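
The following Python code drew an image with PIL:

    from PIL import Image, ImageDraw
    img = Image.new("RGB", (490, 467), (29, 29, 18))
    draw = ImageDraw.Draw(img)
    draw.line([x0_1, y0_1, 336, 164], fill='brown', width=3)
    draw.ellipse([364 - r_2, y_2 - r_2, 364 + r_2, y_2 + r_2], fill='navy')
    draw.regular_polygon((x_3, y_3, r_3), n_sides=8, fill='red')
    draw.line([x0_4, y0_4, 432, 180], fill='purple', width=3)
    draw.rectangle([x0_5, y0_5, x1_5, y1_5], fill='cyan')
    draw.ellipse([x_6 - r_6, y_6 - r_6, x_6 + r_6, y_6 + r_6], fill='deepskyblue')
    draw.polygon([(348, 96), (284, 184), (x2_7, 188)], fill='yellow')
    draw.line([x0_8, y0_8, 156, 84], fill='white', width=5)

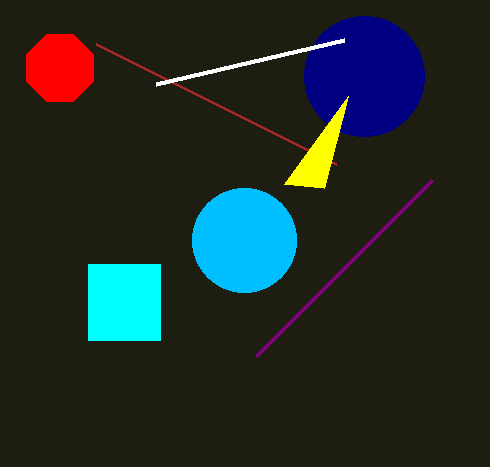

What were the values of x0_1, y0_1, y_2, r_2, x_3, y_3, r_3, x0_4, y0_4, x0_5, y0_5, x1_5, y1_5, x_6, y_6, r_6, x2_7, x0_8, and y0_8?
x0_1 = 96, y0_1 = 44, y_2 = 76, r_2 = 60, x_3 = 60, y_3 = 68, r_3 = 36, x0_4 = 256, y0_4 = 356, x0_5 = 88, y0_5 = 264, x1_5 = 160, y1_5 = 340, x_6 = 244, y_6 = 240, r_6 = 52, x2_7 = 324, x0_8 = 344, y0_8 = 40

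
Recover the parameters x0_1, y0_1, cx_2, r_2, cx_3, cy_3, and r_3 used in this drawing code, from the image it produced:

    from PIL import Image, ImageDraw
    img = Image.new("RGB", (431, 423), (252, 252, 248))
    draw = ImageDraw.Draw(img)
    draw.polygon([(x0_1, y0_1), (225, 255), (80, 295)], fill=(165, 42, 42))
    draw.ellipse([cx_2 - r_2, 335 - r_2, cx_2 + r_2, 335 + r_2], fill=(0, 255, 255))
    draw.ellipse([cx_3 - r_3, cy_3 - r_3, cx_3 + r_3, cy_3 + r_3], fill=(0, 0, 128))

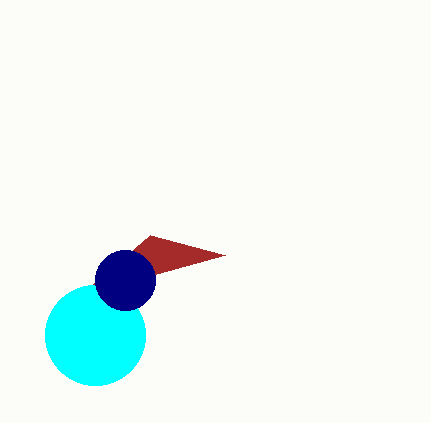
x0_1 = 150; y0_1 = 235; cx_2 = 95; r_2 = 50; cx_3 = 125; cy_3 = 280; r_3 = 30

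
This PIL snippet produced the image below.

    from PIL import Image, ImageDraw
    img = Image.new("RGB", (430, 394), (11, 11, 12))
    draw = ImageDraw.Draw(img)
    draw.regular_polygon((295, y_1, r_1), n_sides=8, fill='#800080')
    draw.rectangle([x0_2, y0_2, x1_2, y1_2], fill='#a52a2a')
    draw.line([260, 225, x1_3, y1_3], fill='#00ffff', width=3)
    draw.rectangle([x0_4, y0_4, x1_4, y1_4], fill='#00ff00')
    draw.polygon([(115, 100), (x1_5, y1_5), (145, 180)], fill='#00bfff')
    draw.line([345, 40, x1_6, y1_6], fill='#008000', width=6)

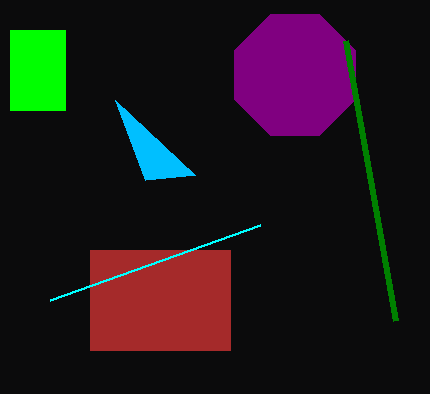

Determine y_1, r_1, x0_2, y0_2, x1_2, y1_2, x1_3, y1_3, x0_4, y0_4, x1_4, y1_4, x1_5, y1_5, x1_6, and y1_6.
y_1 = 75, r_1 = 65, x0_2 = 90, y0_2 = 250, x1_2 = 230, y1_2 = 350, x1_3 = 50, y1_3 = 300, x0_4 = 10, y0_4 = 30, x1_4 = 65, y1_4 = 110, x1_5 = 195, y1_5 = 175, x1_6 = 395, y1_6 = 320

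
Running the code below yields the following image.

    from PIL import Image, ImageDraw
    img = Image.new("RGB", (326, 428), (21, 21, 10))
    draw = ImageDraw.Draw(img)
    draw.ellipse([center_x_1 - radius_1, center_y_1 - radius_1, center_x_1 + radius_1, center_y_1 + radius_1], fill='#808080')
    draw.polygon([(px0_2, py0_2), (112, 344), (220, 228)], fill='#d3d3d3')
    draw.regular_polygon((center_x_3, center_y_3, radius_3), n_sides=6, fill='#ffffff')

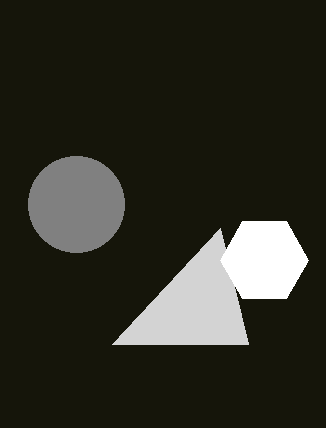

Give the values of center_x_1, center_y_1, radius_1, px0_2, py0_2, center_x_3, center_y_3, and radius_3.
center_x_1 = 76; center_y_1 = 204; radius_1 = 48; px0_2 = 248; py0_2 = 344; center_x_3 = 264; center_y_3 = 260; radius_3 = 44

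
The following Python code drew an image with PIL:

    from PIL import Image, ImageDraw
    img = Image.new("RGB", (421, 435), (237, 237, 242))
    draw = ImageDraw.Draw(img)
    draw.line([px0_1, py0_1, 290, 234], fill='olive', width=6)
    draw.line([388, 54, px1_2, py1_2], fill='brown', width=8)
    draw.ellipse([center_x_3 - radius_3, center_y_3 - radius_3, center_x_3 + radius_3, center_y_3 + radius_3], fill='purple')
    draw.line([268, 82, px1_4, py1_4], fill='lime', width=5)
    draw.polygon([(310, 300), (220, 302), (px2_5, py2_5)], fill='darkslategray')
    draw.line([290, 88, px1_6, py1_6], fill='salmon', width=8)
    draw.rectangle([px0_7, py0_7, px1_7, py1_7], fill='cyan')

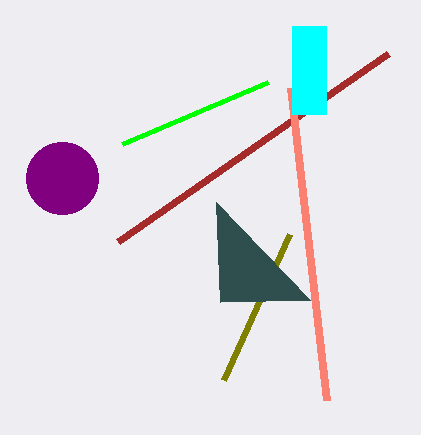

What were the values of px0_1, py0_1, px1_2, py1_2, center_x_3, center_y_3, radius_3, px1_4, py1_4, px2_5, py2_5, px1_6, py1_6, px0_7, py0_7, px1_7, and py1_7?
px0_1 = 224, py0_1 = 380, px1_2 = 118, py1_2 = 242, center_x_3 = 62, center_y_3 = 178, radius_3 = 36, px1_4 = 122, py1_4 = 144, px2_5 = 216, py2_5 = 202, px1_6 = 326, py1_6 = 400, px0_7 = 292, py0_7 = 26, px1_7 = 326, py1_7 = 114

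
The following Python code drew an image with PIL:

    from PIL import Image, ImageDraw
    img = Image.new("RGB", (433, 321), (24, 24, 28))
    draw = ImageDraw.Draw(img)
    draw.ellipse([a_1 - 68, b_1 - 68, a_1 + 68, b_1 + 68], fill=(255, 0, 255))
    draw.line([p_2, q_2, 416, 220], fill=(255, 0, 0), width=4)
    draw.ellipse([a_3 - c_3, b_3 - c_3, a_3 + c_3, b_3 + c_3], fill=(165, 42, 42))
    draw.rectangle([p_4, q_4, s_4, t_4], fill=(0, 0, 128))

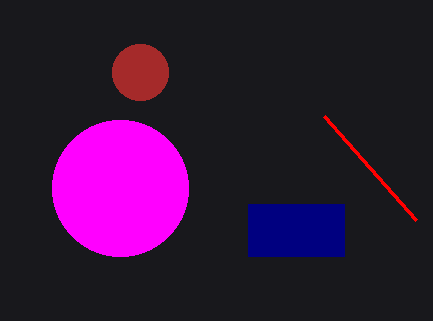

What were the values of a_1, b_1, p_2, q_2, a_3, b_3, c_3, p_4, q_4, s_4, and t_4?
a_1 = 120
b_1 = 188
p_2 = 324
q_2 = 116
a_3 = 140
b_3 = 72
c_3 = 28
p_4 = 248
q_4 = 204
s_4 = 344
t_4 = 256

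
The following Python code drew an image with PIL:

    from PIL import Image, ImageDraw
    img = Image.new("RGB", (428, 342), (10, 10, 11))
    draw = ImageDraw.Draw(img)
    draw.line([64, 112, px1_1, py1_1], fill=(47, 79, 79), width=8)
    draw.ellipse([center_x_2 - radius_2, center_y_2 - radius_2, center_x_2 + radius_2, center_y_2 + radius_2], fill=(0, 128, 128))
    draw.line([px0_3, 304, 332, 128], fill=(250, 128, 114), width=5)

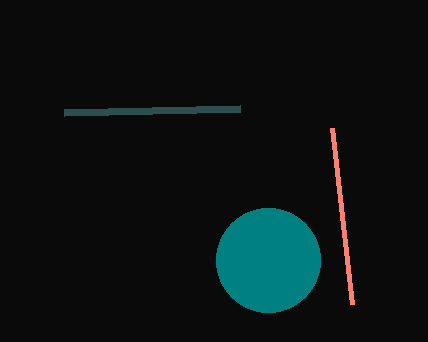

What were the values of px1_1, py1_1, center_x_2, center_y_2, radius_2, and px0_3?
px1_1 = 240, py1_1 = 108, center_x_2 = 268, center_y_2 = 260, radius_2 = 52, px0_3 = 352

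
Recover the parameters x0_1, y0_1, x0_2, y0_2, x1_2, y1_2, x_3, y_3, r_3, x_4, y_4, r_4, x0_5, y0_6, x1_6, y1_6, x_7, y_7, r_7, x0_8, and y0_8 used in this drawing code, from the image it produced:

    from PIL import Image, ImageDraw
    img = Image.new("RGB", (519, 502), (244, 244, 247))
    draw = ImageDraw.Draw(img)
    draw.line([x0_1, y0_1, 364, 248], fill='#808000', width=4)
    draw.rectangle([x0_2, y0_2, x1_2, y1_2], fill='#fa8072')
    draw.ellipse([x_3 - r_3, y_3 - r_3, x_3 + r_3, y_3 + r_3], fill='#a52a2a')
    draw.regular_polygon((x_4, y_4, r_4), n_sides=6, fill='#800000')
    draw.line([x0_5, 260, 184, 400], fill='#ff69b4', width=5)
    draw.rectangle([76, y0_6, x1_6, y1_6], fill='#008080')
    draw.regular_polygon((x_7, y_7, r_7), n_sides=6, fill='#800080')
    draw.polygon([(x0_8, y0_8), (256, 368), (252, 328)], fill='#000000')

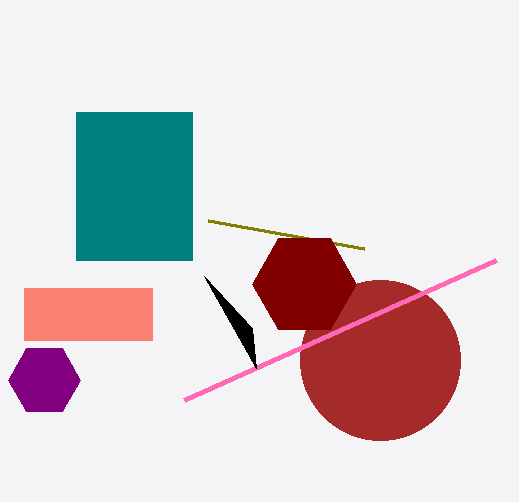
x0_1 = 208
y0_1 = 220
x0_2 = 24
y0_2 = 288
x1_2 = 152
y1_2 = 340
x_3 = 380
y_3 = 360
r_3 = 80
x_4 = 304
y_4 = 284
r_4 = 52
x0_5 = 496
y0_6 = 112
x1_6 = 192
y1_6 = 260
x_7 = 44
y_7 = 380
r_7 = 36
x0_8 = 204
y0_8 = 276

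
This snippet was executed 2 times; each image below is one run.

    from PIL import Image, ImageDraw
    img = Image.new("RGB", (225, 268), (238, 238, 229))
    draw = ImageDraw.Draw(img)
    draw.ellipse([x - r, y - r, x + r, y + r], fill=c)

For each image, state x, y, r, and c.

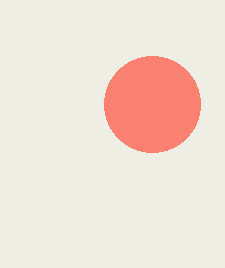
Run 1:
x = 152, y = 104, r = 48, c = 'salmon'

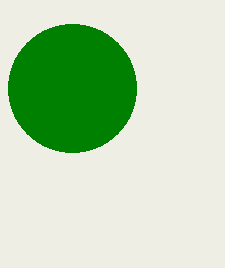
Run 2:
x = 72, y = 88, r = 64, c = 'green'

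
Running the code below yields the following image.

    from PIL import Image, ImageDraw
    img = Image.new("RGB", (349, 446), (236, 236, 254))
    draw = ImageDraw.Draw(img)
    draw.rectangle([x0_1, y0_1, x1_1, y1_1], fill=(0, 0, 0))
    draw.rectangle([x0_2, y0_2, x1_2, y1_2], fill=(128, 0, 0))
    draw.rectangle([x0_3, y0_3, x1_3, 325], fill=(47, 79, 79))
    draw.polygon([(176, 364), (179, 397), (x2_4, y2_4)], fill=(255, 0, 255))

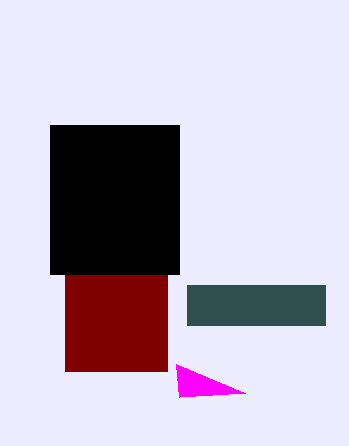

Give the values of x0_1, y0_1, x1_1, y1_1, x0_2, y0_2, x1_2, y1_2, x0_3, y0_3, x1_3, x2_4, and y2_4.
x0_1 = 50
y0_1 = 125
x1_1 = 179
y1_1 = 274
x0_2 = 65
y0_2 = 275
x1_2 = 167
y1_2 = 371
x0_3 = 187
y0_3 = 285
x1_3 = 325
x2_4 = 245
y2_4 = 393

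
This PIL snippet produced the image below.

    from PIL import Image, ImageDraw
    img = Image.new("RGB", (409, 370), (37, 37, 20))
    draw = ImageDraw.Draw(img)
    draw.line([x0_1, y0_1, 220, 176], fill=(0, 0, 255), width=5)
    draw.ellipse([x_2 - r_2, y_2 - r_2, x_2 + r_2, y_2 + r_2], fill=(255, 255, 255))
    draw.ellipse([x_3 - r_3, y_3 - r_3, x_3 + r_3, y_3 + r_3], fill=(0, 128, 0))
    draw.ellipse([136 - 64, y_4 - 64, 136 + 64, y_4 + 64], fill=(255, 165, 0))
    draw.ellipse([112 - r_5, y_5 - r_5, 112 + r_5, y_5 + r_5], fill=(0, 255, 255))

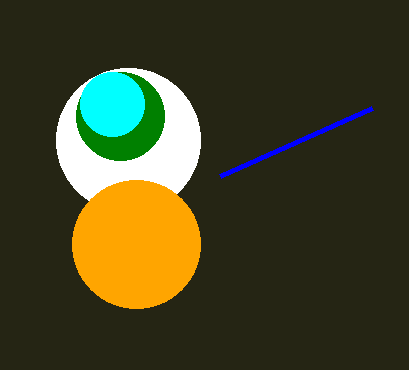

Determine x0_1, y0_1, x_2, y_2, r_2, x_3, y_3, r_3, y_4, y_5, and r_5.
x0_1 = 372, y0_1 = 108, x_2 = 128, y_2 = 140, r_2 = 72, x_3 = 120, y_3 = 116, r_3 = 44, y_4 = 244, y_5 = 104, r_5 = 32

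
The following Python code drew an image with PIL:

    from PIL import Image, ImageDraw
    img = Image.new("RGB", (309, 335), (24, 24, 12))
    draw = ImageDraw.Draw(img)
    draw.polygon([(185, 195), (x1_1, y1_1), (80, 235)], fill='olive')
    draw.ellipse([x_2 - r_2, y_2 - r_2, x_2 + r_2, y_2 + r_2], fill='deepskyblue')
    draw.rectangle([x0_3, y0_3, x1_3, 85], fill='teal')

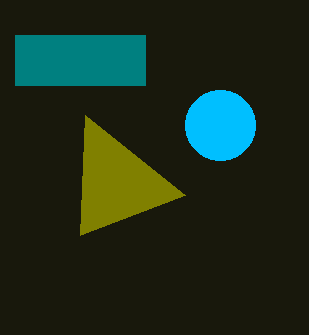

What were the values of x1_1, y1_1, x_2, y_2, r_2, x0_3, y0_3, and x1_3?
x1_1 = 85, y1_1 = 115, x_2 = 220, y_2 = 125, r_2 = 35, x0_3 = 15, y0_3 = 35, x1_3 = 145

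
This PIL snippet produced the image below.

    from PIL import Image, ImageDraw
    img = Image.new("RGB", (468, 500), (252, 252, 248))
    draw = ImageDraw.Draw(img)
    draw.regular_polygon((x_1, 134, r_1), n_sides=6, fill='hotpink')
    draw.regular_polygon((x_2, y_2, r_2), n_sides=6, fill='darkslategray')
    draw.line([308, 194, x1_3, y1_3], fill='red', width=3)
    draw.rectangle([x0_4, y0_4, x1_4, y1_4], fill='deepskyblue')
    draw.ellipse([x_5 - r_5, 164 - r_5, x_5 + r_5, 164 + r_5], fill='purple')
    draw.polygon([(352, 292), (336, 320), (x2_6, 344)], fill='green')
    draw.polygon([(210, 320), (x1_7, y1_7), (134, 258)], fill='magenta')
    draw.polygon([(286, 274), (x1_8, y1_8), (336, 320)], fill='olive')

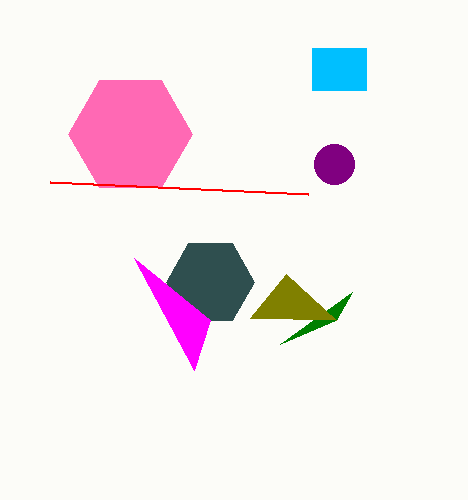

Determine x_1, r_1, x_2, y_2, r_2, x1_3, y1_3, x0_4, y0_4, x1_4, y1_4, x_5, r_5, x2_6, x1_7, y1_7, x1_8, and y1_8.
x_1 = 130, r_1 = 62, x_2 = 210, y_2 = 282, r_2 = 44, x1_3 = 50, y1_3 = 182, x0_4 = 312, y0_4 = 48, x1_4 = 366, y1_4 = 90, x_5 = 334, r_5 = 20, x2_6 = 280, x1_7 = 194, y1_7 = 370, x1_8 = 250, y1_8 = 318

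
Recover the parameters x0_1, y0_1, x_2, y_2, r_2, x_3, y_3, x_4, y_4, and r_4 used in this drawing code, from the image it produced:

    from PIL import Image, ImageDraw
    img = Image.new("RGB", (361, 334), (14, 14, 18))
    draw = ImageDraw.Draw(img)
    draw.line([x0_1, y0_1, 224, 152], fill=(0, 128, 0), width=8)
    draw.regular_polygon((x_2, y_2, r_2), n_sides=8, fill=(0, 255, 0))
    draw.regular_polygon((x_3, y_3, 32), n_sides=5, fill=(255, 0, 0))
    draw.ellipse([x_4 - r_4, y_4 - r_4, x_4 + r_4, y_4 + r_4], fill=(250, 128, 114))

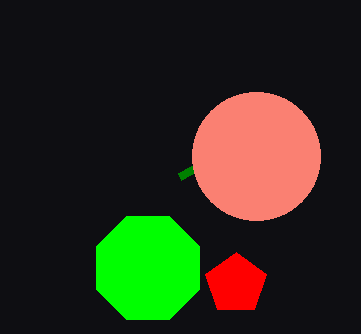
x0_1 = 180, y0_1 = 176, x_2 = 148, y_2 = 268, r_2 = 56, x_3 = 236, y_3 = 284, x_4 = 256, y_4 = 156, r_4 = 64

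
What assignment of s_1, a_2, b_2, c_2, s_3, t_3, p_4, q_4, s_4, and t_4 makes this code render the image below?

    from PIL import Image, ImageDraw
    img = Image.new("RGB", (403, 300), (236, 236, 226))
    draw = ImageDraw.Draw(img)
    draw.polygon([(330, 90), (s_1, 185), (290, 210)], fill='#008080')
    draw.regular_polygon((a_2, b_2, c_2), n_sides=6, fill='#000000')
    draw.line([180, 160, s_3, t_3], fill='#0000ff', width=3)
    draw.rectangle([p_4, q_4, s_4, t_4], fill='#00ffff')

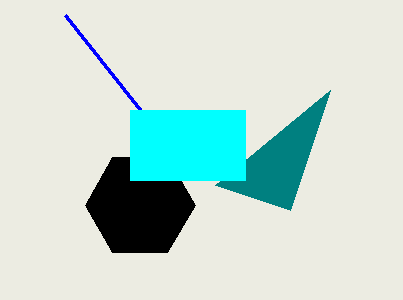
s_1 = 215, a_2 = 140, b_2 = 205, c_2 = 55, s_3 = 65, t_3 = 15, p_4 = 130, q_4 = 110, s_4 = 245, t_4 = 180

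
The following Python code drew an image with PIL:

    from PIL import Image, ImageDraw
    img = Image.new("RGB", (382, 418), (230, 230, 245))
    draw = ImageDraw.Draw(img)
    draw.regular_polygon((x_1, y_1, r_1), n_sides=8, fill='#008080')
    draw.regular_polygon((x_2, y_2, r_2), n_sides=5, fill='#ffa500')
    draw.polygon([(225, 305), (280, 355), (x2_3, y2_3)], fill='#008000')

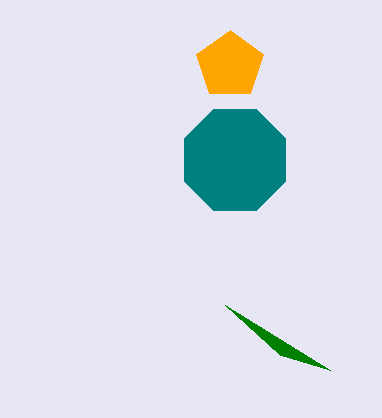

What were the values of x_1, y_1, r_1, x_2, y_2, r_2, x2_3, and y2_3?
x_1 = 235; y_1 = 160; r_1 = 55; x_2 = 230; y_2 = 65; r_2 = 35; x2_3 = 330; y2_3 = 370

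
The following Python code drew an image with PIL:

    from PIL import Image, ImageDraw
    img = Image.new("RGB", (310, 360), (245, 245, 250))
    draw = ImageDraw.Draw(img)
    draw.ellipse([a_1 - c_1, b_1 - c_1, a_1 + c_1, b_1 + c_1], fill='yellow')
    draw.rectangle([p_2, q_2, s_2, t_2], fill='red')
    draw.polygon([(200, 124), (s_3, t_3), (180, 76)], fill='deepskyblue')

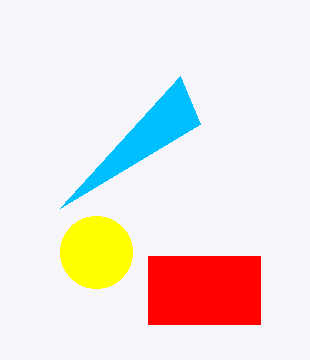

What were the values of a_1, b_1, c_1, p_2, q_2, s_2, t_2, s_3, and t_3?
a_1 = 96
b_1 = 252
c_1 = 36
p_2 = 148
q_2 = 256
s_2 = 260
t_2 = 324
s_3 = 60
t_3 = 208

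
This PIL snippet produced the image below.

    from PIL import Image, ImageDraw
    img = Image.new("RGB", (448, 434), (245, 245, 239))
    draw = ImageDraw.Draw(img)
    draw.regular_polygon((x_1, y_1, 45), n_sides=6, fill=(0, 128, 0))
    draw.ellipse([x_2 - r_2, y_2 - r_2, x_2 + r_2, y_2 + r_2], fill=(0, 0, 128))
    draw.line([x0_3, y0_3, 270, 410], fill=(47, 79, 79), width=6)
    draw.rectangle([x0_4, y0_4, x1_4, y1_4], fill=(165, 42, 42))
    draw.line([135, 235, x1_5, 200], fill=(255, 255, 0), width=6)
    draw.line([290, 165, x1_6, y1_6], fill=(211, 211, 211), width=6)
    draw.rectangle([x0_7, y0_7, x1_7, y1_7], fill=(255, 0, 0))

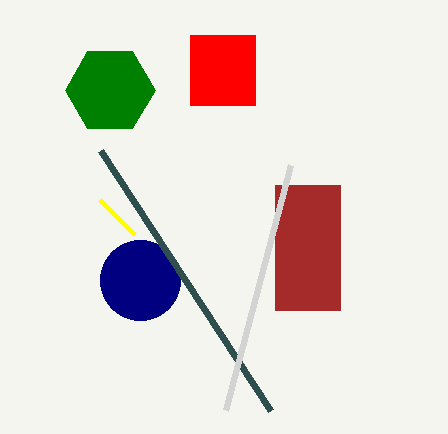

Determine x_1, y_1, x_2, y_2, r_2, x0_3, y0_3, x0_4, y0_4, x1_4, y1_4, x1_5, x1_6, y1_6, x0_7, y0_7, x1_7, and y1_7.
x_1 = 110; y_1 = 90; x_2 = 140; y_2 = 280; r_2 = 40; x0_3 = 100; y0_3 = 150; x0_4 = 275; y0_4 = 185; x1_4 = 340; y1_4 = 310; x1_5 = 100; x1_6 = 225; y1_6 = 410; x0_7 = 190; y0_7 = 35; x1_7 = 255; y1_7 = 105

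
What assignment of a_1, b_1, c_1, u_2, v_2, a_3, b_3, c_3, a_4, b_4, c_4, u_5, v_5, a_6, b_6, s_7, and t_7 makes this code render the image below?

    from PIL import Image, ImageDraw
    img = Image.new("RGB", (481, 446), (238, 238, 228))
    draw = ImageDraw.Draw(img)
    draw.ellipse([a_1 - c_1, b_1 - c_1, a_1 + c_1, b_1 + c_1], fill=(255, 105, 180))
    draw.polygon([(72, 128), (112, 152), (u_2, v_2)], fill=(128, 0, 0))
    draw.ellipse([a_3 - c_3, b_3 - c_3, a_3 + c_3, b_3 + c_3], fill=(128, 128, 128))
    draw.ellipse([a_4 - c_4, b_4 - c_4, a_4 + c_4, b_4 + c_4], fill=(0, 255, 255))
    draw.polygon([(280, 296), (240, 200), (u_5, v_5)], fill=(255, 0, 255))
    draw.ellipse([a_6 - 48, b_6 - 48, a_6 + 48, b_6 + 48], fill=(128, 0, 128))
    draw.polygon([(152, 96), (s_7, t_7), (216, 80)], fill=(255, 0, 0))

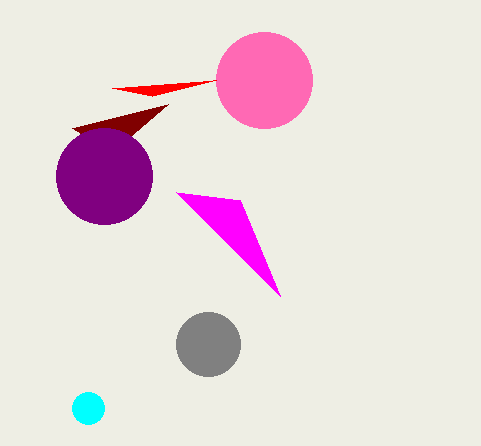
a_1 = 264; b_1 = 80; c_1 = 48; u_2 = 168; v_2 = 104; a_3 = 208; b_3 = 344; c_3 = 32; a_4 = 88; b_4 = 408; c_4 = 16; u_5 = 176; v_5 = 192; a_6 = 104; b_6 = 176; s_7 = 112; t_7 = 88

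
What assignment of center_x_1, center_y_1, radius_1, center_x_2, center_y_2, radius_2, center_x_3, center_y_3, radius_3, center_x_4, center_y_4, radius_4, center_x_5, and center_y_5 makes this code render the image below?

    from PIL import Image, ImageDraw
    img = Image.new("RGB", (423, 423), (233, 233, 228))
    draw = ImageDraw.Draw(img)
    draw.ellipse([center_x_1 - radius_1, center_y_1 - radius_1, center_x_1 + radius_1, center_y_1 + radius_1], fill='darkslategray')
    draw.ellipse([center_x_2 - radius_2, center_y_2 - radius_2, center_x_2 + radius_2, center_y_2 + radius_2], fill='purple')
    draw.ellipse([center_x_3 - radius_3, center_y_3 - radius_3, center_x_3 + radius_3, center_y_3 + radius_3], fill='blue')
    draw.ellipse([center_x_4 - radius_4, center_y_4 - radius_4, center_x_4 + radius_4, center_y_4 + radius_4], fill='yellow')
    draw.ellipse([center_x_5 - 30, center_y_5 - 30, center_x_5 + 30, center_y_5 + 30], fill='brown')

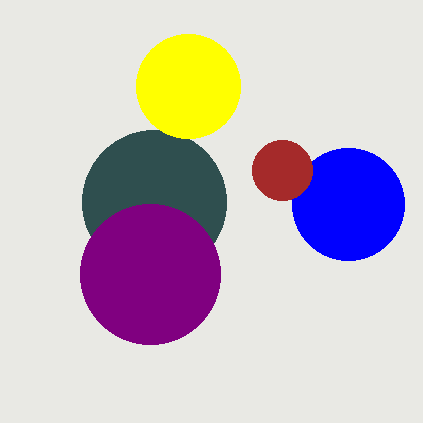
center_x_1 = 154
center_y_1 = 202
radius_1 = 72
center_x_2 = 150
center_y_2 = 274
radius_2 = 70
center_x_3 = 348
center_y_3 = 204
radius_3 = 56
center_x_4 = 188
center_y_4 = 86
radius_4 = 52
center_x_5 = 282
center_y_5 = 170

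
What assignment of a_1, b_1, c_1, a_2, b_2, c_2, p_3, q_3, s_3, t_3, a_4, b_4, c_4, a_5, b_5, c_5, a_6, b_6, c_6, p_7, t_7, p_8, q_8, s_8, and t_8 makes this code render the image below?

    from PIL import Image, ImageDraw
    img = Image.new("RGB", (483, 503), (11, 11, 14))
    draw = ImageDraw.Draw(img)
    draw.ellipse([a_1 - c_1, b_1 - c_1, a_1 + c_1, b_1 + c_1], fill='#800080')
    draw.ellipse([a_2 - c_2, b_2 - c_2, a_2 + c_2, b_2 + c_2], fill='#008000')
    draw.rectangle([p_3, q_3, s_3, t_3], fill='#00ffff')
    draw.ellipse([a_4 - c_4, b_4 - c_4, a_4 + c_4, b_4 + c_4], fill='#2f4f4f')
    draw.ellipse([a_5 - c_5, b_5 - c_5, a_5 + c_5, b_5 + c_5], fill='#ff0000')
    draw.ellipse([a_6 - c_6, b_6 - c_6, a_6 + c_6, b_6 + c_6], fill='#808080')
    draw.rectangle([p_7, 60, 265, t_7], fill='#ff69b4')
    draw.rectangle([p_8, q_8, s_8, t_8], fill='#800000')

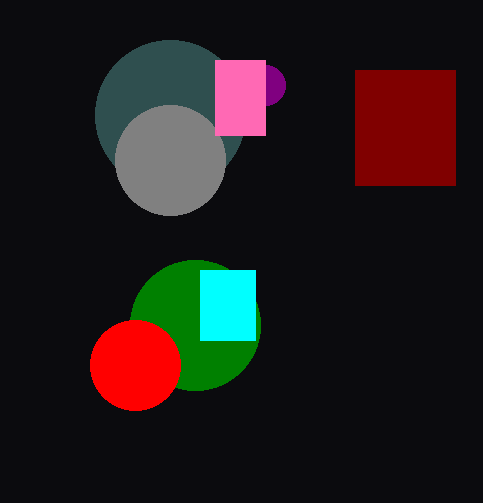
a_1 = 265, b_1 = 85, c_1 = 20, a_2 = 195, b_2 = 325, c_2 = 65, p_3 = 200, q_3 = 270, s_3 = 255, t_3 = 340, a_4 = 170, b_4 = 115, c_4 = 75, a_5 = 135, b_5 = 365, c_5 = 45, a_6 = 170, b_6 = 160, c_6 = 55, p_7 = 215, t_7 = 135, p_8 = 355, q_8 = 70, s_8 = 455, t_8 = 185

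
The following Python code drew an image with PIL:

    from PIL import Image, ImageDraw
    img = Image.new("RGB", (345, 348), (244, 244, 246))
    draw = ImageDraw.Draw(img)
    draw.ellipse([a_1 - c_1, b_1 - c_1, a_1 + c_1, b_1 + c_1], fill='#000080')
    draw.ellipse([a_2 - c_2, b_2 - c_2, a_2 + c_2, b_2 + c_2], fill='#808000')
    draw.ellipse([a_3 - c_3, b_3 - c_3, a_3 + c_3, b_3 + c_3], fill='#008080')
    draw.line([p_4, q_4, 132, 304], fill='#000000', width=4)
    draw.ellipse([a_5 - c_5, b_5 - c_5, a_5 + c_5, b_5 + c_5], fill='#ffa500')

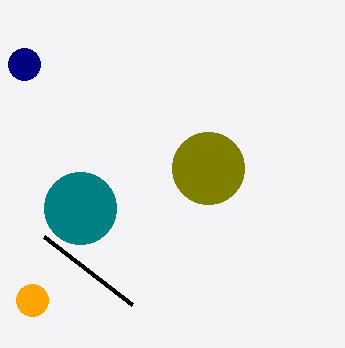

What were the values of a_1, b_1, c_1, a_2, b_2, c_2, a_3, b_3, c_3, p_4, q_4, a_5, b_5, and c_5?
a_1 = 24, b_1 = 64, c_1 = 16, a_2 = 208, b_2 = 168, c_2 = 36, a_3 = 80, b_3 = 208, c_3 = 36, p_4 = 44, q_4 = 236, a_5 = 32, b_5 = 300, c_5 = 16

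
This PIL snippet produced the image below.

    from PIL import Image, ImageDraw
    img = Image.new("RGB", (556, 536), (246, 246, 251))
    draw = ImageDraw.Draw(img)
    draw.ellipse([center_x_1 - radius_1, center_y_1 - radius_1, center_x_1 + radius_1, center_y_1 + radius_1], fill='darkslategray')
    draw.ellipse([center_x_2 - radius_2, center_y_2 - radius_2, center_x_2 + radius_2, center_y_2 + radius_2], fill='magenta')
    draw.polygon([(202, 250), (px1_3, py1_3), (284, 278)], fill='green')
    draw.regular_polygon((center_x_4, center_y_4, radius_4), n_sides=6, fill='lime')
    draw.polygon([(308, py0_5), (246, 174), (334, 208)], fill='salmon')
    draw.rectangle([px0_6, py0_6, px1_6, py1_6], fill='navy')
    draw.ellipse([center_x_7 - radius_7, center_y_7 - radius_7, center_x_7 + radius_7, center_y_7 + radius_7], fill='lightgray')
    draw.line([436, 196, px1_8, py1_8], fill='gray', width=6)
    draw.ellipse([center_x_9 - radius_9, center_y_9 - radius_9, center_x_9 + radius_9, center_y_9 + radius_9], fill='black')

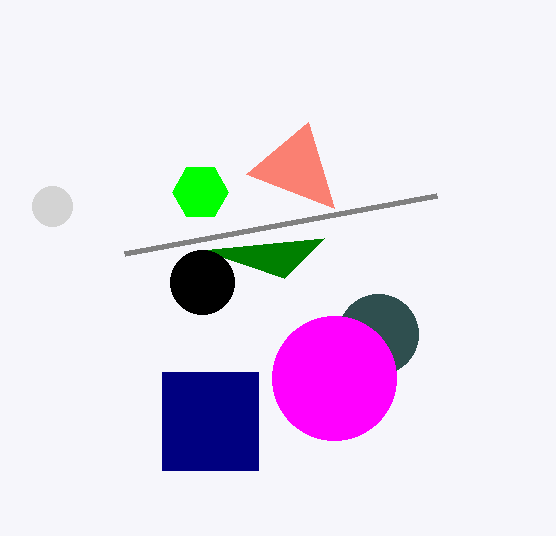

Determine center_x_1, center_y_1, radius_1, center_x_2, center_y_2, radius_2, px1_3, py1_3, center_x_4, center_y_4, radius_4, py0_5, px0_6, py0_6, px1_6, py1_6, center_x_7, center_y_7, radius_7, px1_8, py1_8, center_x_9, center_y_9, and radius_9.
center_x_1 = 378; center_y_1 = 334; radius_1 = 40; center_x_2 = 334; center_y_2 = 378; radius_2 = 62; px1_3 = 324; py1_3 = 238; center_x_4 = 200; center_y_4 = 192; radius_4 = 28; py0_5 = 122; px0_6 = 162; py0_6 = 372; px1_6 = 258; py1_6 = 470; center_x_7 = 52; center_y_7 = 206; radius_7 = 20; px1_8 = 124; py1_8 = 254; center_x_9 = 202; center_y_9 = 282; radius_9 = 32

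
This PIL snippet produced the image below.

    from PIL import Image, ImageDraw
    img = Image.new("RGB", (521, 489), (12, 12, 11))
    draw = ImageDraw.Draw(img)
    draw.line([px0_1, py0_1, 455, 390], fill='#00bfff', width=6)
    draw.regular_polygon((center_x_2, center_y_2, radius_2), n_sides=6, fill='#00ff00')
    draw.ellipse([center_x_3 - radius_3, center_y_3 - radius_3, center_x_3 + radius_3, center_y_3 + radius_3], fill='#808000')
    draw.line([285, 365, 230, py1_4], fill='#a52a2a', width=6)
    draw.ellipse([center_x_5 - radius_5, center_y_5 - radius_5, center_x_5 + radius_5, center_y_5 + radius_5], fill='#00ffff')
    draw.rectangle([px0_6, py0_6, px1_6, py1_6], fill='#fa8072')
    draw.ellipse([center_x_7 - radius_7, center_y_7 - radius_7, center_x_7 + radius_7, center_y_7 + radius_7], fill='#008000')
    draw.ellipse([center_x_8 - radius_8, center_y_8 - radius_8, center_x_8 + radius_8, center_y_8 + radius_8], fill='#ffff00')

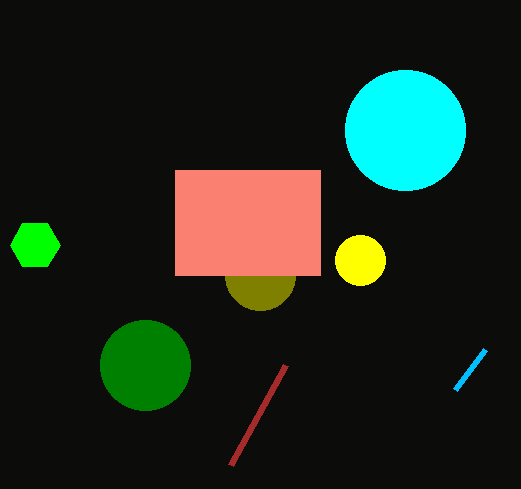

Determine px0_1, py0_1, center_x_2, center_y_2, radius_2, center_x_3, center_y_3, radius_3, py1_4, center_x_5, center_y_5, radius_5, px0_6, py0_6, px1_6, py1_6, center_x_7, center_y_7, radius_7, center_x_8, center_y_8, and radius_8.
px0_1 = 485
py0_1 = 350
center_x_2 = 35
center_y_2 = 245
radius_2 = 25
center_x_3 = 260
center_y_3 = 275
radius_3 = 35
py1_4 = 465
center_x_5 = 405
center_y_5 = 130
radius_5 = 60
px0_6 = 175
py0_6 = 170
px1_6 = 320
py1_6 = 275
center_x_7 = 145
center_y_7 = 365
radius_7 = 45
center_x_8 = 360
center_y_8 = 260
radius_8 = 25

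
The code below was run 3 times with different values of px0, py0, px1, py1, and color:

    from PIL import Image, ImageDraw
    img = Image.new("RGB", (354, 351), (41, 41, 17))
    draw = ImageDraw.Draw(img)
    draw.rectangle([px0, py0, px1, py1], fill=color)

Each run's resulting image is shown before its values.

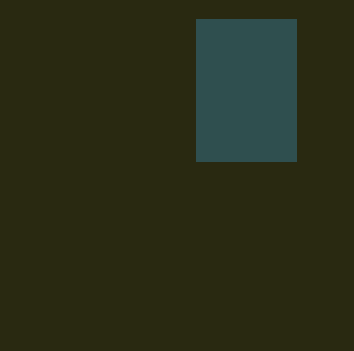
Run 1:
px0 = 196
py0 = 19
px1 = 296
py1 = 161
color = 'darkslategray'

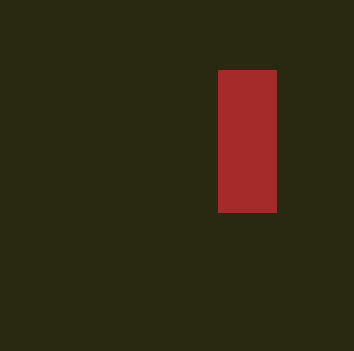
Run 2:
px0 = 218; py0 = 70; px1 = 276; py1 = 212; color = 'brown'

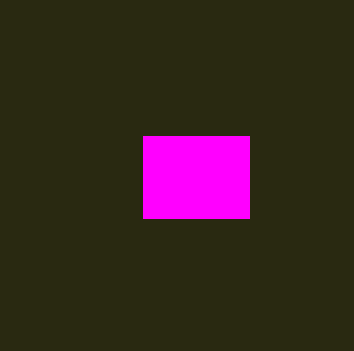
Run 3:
px0 = 143
py0 = 136
px1 = 249
py1 = 218
color = 'magenta'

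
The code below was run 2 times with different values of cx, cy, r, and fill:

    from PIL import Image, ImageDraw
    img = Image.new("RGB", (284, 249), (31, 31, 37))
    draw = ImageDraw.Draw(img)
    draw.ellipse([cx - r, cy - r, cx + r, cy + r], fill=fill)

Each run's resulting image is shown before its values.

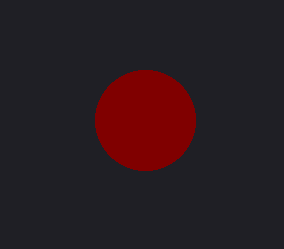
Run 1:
cx = 145, cy = 120, r = 50, fill = 'maroon'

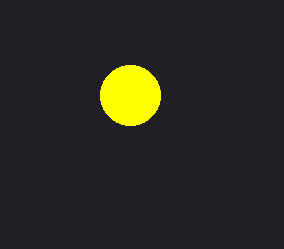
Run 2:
cx = 130
cy = 95
r = 30
fill = 'yellow'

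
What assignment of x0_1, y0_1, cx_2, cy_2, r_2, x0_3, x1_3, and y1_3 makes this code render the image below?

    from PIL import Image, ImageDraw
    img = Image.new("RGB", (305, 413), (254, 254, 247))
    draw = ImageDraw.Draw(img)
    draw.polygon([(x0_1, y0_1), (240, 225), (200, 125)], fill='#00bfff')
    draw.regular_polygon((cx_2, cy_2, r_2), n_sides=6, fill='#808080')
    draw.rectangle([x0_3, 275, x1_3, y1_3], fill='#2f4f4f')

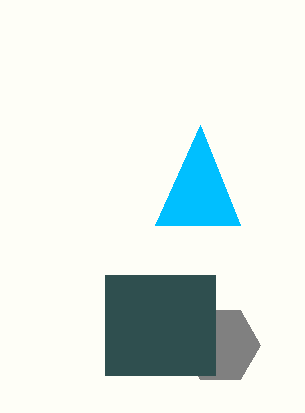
x0_1 = 155; y0_1 = 225; cx_2 = 220; cy_2 = 345; r_2 = 40; x0_3 = 105; x1_3 = 215; y1_3 = 375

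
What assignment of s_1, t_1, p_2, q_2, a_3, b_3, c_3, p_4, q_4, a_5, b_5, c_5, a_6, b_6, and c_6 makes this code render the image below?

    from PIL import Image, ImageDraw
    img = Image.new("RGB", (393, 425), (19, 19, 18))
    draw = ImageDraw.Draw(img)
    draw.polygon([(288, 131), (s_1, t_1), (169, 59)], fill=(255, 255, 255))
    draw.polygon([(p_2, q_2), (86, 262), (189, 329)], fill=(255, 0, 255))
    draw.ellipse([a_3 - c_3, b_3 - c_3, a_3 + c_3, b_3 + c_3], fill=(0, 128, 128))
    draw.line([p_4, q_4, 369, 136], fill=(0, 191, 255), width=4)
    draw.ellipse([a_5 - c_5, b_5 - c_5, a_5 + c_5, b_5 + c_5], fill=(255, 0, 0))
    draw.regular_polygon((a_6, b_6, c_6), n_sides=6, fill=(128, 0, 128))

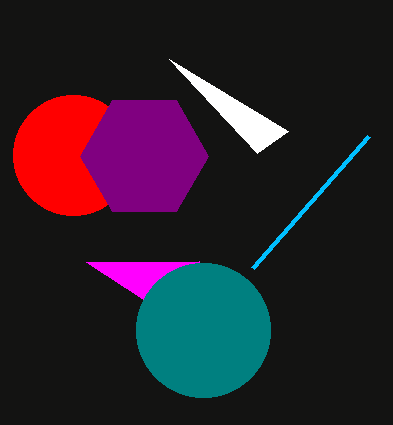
s_1 = 257; t_1 = 153; p_2 = 199; q_2 = 261; a_3 = 203; b_3 = 330; c_3 = 67; p_4 = 253; q_4 = 268; a_5 = 73; b_5 = 155; c_5 = 60; a_6 = 144; b_6 = 156; c_6 = 64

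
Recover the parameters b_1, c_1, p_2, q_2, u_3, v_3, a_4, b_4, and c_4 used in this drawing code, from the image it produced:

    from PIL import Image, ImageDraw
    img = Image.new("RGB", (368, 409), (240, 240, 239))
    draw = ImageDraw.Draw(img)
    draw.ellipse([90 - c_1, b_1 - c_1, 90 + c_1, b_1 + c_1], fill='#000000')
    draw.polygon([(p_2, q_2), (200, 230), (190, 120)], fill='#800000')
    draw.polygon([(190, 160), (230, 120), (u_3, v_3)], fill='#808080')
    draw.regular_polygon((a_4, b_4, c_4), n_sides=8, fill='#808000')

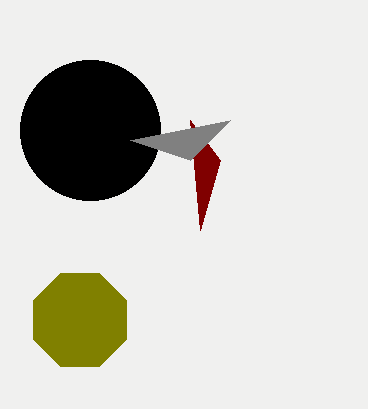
b_1 = 130; c_1 = 70; p_2 = 220; q_2 = 160; u_3 = 130; v_3 = 140; a_4 = 80; b_4 = 320; c_4 = 50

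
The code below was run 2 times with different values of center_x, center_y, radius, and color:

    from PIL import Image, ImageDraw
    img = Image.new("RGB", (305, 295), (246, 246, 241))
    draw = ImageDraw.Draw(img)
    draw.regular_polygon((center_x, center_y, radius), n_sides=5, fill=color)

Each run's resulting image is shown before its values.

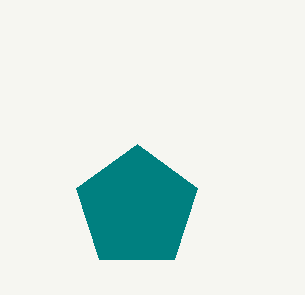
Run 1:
center_x = 137
center_y = 208
radius = 64
color = 'teal'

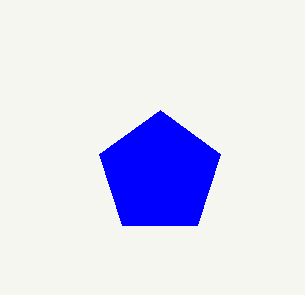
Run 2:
center_x = 160; center_y = 174; radius = 64; color = 'blue'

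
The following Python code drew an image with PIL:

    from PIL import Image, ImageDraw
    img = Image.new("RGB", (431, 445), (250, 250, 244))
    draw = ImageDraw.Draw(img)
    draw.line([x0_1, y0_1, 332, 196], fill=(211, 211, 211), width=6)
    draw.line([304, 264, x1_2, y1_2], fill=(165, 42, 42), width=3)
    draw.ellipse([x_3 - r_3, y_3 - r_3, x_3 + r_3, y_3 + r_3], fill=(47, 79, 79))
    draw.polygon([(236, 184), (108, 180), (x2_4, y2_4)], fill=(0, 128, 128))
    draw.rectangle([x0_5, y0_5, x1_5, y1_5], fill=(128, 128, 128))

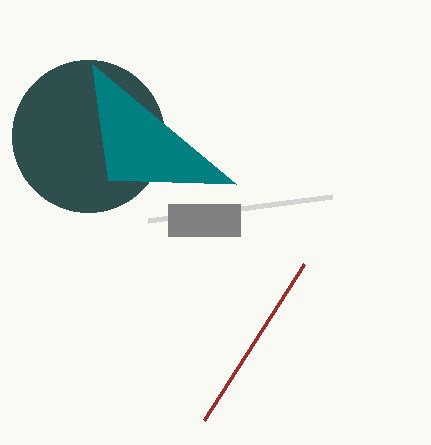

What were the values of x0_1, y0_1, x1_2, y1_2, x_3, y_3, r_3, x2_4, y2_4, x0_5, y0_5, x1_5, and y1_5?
x0_1 = 148; y0_1 = 220; x1_2 = 204; y1_2 = 420; x_3 = 88; y_3 = 136; r_3 = 76; x2_4 = 92; y2_4 = 64; x0_5 = 168; y0_5 = 204; x1_5 = 240; y1_5 = 236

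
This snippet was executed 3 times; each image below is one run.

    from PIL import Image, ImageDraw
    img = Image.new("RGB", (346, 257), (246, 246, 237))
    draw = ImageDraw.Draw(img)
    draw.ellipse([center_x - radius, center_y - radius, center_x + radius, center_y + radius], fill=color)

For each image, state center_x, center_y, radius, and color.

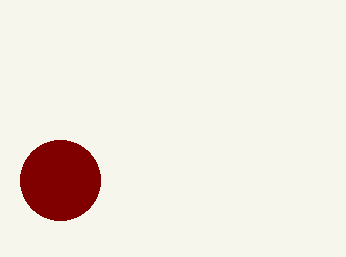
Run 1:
center_x = 60; center_y = 180; radius = 40; color = 'maroon'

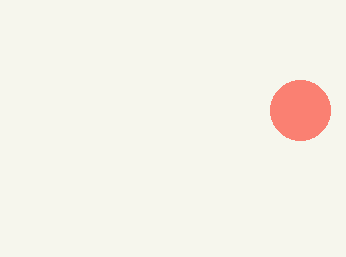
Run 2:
center_x = 300, center_y = 110, radius = 30, color = 'salmon'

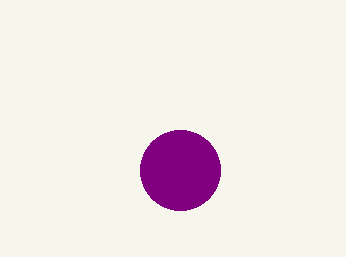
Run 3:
center_x = 180; center_y = 170; radius = 40; color = 'purple'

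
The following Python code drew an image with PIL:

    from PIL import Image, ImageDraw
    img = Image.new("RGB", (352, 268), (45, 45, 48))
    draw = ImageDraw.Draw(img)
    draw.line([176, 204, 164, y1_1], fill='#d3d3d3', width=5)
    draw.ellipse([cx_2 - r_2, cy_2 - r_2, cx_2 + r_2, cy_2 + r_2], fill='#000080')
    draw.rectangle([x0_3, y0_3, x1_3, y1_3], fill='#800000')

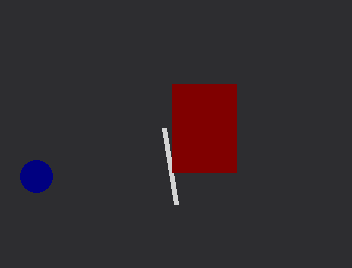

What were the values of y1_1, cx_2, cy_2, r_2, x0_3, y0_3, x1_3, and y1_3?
y1_1 = 128
cx_2 = 36
cy_2 = 176
r_2 = 16
x0_3 = 172
y0_3 = 84
x1_3 = 236
y1_3 = 172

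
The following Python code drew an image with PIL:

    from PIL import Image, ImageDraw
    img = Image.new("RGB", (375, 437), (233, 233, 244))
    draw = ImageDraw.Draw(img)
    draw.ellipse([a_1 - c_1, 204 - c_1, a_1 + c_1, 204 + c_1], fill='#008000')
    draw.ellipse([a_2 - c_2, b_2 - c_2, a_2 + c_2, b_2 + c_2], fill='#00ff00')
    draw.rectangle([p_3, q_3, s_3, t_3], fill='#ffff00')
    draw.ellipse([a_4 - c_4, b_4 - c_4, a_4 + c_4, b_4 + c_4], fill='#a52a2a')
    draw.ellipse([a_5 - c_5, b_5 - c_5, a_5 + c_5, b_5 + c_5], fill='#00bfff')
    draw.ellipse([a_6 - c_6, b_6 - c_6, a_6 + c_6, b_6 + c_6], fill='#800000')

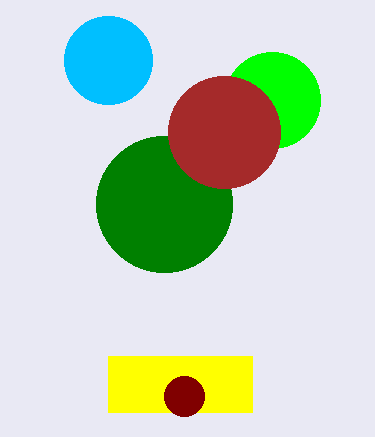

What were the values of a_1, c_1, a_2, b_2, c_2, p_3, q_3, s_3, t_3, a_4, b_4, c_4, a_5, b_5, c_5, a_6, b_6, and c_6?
a_1 = 164, c_1 = 68, a_2 = 272, b_2 = 100, c_2 = 48, p_3 = 108, q_3 = 356, s_3 = 252, t_3 = 412, a_4 = 224, b_4 = 132, c_4 = 56, a_5 = 108, b_5 = 60, c_5 = 44, a_6 = 184, b_6 = 396, c_6 = 20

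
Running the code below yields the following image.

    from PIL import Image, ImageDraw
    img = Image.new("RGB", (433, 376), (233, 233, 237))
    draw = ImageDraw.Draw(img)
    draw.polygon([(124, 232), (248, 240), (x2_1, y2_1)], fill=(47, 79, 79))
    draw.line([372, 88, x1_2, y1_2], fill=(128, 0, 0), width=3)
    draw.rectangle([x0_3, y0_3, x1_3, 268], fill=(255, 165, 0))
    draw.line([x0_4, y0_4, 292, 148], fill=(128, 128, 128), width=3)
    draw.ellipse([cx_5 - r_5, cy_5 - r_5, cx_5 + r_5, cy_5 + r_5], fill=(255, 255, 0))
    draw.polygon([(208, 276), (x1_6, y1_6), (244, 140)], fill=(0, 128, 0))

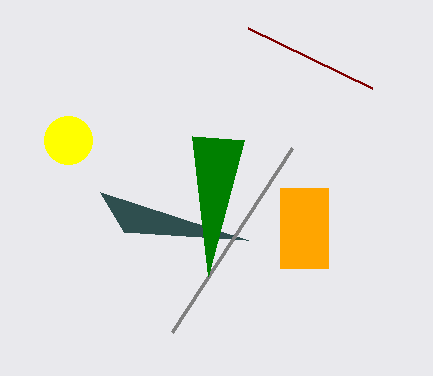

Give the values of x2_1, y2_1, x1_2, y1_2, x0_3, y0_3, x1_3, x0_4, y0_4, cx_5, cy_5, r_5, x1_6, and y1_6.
x2_1 = 100
y2_1 = 192
x1_2 = 248
y1_2 = 28
x0_3 = 280
y0_3 = 188
x1_3 = 328
x0_4 = 172
y0_4 = 332
cx_5 = 68
cy_5 = 140
r_5 = 24
x1_6 = 192
y1_6 = 136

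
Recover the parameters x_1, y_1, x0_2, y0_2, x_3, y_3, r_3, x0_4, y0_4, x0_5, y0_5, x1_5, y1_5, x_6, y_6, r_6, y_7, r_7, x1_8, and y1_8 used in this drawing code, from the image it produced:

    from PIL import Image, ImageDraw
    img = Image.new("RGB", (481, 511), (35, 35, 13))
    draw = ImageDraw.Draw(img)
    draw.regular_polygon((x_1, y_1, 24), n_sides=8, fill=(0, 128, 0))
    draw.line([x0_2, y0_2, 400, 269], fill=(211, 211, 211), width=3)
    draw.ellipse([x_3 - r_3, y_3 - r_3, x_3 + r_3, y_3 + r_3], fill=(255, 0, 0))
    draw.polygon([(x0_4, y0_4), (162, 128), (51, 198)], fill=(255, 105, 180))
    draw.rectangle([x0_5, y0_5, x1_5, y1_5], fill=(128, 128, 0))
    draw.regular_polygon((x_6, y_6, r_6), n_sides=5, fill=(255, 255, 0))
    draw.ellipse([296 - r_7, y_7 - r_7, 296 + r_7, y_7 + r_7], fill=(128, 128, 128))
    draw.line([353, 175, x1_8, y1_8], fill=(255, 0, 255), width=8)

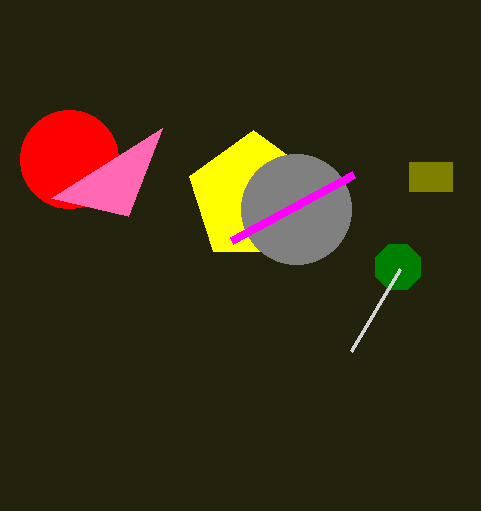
x_1 = 398
y_1 = 267
x0_2 = 351
y0_2 = 351
x_3 = 69
y_3 = 159
r_3 = 49
x0_4 = 128
y0_4 = 216
x0_5 = 409
y0_5 = 162
x1_5 = 452
y1_5 = 191
x_6 = 253
y_6 = 197
r_6 = 67
y_7 = 209
r_7 = 55
x1_8 = 231
y1_8 = 241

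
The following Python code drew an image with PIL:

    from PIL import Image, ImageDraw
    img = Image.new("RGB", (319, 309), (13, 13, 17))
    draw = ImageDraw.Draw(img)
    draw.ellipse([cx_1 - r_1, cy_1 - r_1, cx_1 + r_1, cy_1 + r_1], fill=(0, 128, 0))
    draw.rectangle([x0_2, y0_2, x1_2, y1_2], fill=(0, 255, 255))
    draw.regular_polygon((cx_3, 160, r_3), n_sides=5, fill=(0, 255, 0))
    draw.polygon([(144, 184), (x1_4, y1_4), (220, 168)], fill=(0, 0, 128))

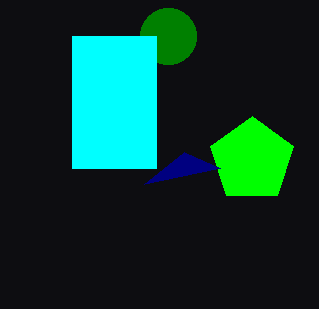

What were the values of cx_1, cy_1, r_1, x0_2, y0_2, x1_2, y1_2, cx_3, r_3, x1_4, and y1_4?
cx_1 = 168; cy_1 = 36; r_1 = 28; x0_2 = 72; y0_2 = 36; x1_2 = 156; y1_2 = 168; cx_3 = 252; r_3 = 44; x1_4 = 184; y1_4 = 152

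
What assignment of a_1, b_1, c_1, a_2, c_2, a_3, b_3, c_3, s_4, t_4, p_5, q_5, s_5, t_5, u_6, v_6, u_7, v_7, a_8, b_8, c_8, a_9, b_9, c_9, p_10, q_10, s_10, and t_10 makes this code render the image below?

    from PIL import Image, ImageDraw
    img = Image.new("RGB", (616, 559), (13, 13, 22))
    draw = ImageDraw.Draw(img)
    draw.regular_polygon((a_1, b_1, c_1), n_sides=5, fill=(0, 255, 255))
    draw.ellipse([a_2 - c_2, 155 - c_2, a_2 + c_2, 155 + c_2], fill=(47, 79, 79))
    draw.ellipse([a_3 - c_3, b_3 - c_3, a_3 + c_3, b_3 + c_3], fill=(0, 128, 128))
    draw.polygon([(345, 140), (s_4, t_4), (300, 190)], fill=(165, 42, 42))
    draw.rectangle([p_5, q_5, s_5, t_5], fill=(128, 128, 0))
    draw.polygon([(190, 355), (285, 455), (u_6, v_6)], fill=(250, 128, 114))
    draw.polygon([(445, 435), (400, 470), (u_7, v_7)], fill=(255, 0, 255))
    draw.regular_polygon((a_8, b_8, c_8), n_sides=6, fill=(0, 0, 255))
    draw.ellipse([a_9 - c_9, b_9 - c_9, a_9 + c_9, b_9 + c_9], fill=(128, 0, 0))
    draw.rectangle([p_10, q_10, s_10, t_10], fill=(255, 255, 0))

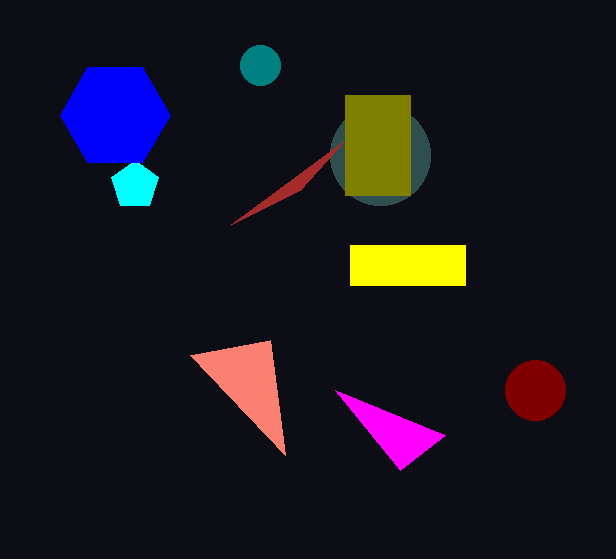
a_1 = 135; b_1 = 185; c_1 = 25; a_2 = 380; c_2 = 50; a_3 = 260; b_3 = 65; c_3 = 20; s_4 = 230; t_4 = 225; p_5 = 345; q_5 = 95; s_5 = 410; t_5 = 195; u_6 = 270; v_6 = 340; u_7 = 335; v_7 = 390; a_8 = 115; b_8 = 115; c_8 = 55; a_9 = 535; b_9 = 390; c_9 = 30; p_10 = 350; q_10 = 245; s_10 = 465; t_10 = 285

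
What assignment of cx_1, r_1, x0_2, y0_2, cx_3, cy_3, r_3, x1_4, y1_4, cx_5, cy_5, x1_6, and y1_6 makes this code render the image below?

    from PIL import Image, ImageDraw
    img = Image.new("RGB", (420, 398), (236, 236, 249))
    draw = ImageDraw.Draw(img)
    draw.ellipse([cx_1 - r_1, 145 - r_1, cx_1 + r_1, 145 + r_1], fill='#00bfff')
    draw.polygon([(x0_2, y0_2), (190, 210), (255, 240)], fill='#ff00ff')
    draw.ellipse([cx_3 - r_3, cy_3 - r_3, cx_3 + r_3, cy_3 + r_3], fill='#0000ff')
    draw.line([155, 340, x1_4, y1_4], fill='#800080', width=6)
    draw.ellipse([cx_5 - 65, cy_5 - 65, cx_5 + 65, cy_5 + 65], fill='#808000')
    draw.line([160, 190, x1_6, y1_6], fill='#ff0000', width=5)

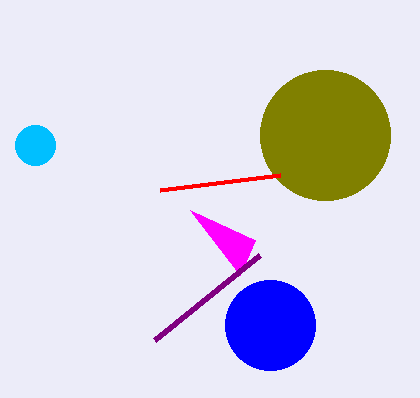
cx_1 = 35; r_1 = 20; x0_2 = 240; y0_2 = 275; cx_3 = 270; cy_3 = 325; r_3 = 45; x1_4 = 260; y1_4 = 255; cx_5 = 325; cy_5 = 135; x1_6 = 280; y1_6 = 175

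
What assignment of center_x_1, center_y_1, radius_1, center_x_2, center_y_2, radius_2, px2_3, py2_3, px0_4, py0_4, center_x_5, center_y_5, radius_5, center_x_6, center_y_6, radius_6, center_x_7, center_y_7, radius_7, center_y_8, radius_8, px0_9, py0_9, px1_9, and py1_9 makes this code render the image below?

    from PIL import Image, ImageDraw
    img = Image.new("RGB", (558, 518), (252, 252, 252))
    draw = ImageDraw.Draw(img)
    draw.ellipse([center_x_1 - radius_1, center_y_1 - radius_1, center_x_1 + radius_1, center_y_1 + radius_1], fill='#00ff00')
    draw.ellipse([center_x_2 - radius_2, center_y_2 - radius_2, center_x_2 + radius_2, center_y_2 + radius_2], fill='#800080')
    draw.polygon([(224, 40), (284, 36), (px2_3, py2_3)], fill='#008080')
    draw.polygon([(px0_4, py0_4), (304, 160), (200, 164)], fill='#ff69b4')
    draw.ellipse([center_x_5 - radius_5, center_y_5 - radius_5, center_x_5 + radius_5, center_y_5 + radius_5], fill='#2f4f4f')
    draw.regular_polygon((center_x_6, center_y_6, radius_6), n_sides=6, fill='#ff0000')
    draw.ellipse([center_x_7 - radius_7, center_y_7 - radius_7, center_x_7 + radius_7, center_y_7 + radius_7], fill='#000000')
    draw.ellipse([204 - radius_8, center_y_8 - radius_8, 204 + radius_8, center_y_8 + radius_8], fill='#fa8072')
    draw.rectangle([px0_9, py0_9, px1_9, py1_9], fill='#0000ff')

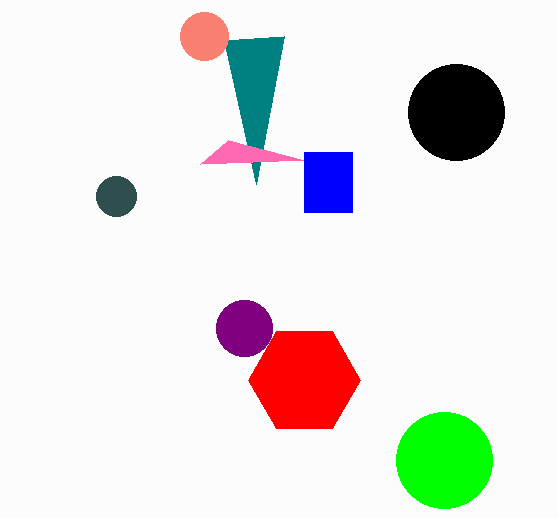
center_x_1 = 444; center_y_1 = 460; radius_1 = 48; center_x_2 = 244; center_y_2 = 328; radius_2 = 28; px2_3 = 256; py2_3 = 184; px0_4 = 228; py0_4 = 140; center_x_5 = 116; center_y_5 = 196; radius_5 = 20; center_x_6 = 304; center_y_6 = 380; radius_6 = 56; center_x_7 = 456; center_y_7 = 112; radius_7 = 48; center_y_8 = 36; radius_8 = 24; px0_9 = 304; py0_9 = 152; px1_9 = 352; py1_9 = 212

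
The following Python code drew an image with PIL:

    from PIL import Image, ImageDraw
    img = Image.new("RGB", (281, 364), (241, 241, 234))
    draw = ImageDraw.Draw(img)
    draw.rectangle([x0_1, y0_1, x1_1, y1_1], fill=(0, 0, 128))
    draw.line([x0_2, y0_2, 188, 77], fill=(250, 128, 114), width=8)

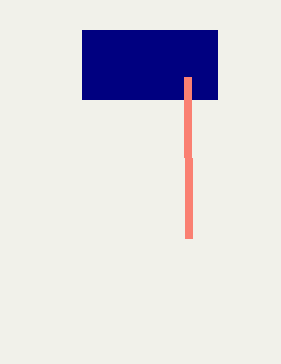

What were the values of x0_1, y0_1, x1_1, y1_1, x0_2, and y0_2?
x0_1 = 82; y0_1 = 30; x1_1 = 217; y1_1 = 99; x0_2 = 189; y0_2 = 238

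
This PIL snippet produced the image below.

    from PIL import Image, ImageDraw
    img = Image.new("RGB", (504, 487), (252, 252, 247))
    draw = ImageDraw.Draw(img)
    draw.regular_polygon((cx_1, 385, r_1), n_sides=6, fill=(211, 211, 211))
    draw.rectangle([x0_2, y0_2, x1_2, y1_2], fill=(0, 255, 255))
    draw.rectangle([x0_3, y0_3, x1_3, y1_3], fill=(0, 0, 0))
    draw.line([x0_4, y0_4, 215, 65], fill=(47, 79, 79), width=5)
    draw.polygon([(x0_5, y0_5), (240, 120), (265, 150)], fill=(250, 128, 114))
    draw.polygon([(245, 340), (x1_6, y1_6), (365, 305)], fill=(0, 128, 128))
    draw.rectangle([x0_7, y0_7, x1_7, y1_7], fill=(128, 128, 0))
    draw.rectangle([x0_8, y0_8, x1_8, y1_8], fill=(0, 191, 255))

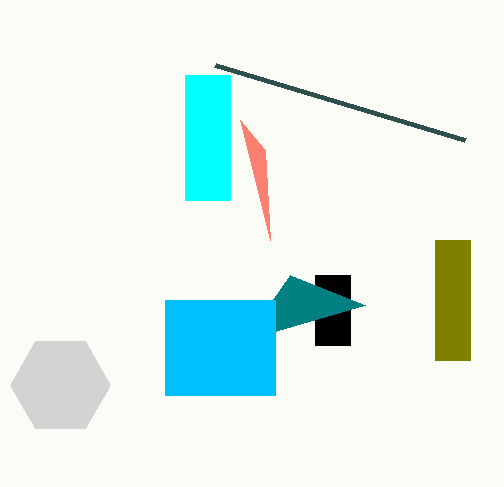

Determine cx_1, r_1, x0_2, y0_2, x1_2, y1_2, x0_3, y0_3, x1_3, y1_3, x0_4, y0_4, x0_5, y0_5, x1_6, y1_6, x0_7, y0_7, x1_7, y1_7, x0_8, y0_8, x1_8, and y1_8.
cx_1 = 60, r_1 = 50, x0_2 = 185, y0_2 = 75, x1_2 = 230, y1_2 = 200, x0_3 = 315, y0_3 = 275, x1_3 = 350, y1_3 = 345, x0_4 = 465, y0_4 = 140, x0_5 = 270, y0_5 = 240, x1_6 = 290, y1_6 = 275, x0_7 = 435, y0_7 = 240, x1_7 = 470, y1_7 = 360, x0_8 = 165, y0_8 = 300, x1_8 = 275, y1_8 = 395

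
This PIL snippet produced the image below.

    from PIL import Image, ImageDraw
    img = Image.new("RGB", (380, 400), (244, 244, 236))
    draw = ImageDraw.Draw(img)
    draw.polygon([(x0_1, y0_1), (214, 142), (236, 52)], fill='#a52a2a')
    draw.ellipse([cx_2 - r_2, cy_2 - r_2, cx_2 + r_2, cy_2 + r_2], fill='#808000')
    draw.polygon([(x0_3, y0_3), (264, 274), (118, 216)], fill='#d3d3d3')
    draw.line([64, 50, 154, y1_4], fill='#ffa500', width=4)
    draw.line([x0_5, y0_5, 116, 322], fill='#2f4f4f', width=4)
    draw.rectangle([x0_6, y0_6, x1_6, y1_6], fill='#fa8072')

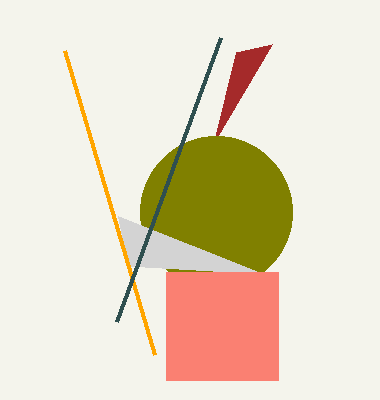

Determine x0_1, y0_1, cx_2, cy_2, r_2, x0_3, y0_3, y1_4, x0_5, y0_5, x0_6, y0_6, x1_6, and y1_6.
x0_1 = 272, y0_1 = 44, cx_2 = 216, cy_2 = 212, r_2 = 76, x0_3 = 128, y0_3 = 266, y1_4 = 354, x0_5 = 220, y0_5 = 38, x0_6 = 166, y0_6 = 272, x1_6 = 278, y1_6 = 380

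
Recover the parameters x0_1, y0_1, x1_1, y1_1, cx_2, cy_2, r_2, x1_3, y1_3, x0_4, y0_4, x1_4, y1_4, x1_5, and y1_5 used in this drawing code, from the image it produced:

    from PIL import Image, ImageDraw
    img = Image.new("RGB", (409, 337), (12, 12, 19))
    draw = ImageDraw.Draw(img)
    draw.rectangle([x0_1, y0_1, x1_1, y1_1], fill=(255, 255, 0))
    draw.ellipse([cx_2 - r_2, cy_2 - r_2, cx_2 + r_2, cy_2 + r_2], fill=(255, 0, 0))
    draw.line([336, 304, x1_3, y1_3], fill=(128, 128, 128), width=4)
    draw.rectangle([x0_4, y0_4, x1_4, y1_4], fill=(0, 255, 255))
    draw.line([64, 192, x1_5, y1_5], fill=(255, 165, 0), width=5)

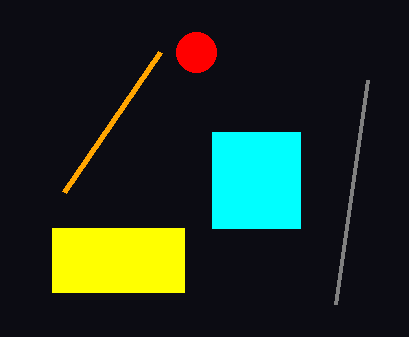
x0_1 = 52, y0_1 = 228, x1_1 = 184, y1_1 = 292, cx_2 = 196, cy_2 = 52, r_2 = 20, x1_3 = 368, y1_3 = 80, x0_4 = 212, y0_4 = 132, x1_4 = 300, y1_4 = 228, x1_5 = 160, y1_5 = 52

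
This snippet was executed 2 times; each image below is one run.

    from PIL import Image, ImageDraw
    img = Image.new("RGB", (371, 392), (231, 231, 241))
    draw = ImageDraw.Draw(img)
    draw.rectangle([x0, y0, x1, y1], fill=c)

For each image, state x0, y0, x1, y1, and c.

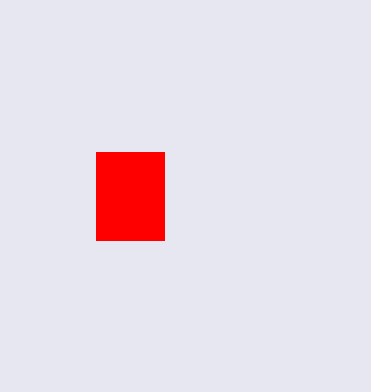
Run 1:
x0 = 96
y0 = 152
x1 = 164
y1 = 240
c = 'red'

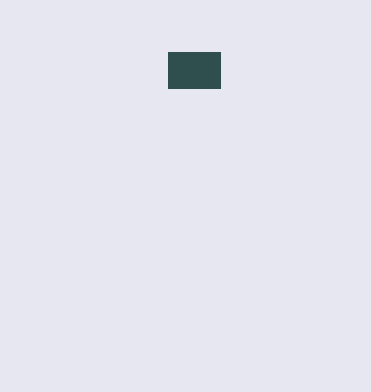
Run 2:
x0 = 168; y0 = 52; x1 = 220; y1 = 88; c = 'darkslategray'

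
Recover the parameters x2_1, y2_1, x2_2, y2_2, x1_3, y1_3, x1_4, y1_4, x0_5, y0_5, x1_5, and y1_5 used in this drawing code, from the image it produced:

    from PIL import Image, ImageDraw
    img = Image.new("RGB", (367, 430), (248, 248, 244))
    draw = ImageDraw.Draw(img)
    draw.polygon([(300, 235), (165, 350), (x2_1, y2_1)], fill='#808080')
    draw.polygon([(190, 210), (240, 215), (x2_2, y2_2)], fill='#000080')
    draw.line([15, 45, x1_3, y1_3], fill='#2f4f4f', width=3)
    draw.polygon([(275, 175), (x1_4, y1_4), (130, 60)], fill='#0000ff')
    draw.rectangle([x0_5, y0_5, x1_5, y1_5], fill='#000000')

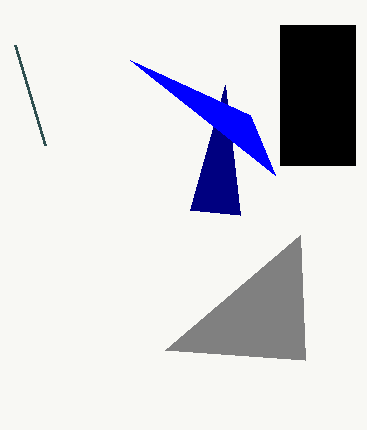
x2_1 = 305, y2_1 = 360, x2_2 = 225, y2_2 = 85, x1_3 = 45, y1_3 = 145, x1_4 = 250, y1_4 = 115, x0_5 = 280, y0_5 = 25, x1_5 = 355, y1_5 = 165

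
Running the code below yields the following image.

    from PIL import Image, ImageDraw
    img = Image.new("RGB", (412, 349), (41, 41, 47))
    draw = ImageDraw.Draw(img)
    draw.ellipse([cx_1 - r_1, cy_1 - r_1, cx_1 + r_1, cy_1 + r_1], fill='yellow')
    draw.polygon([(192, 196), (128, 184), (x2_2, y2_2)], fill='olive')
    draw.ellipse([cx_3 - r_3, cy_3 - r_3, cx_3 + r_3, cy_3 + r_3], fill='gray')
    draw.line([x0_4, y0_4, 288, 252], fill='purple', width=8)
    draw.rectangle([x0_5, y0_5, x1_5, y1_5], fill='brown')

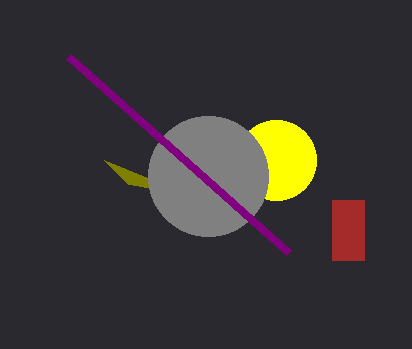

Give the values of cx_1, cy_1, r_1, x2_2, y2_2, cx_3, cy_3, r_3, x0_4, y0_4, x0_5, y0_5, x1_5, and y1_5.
cx_1 = 276
cy_1 = 160
r_1 = 40
x2_2 = 104
y2_2 = 160
cx_3 = 208
cy_3 = 176
r_3 = 60
x0_4 = 68
y0_4 = 56
x0_5 = 332
y0_5 = 200
x1_5 = 364
y1_5 = 260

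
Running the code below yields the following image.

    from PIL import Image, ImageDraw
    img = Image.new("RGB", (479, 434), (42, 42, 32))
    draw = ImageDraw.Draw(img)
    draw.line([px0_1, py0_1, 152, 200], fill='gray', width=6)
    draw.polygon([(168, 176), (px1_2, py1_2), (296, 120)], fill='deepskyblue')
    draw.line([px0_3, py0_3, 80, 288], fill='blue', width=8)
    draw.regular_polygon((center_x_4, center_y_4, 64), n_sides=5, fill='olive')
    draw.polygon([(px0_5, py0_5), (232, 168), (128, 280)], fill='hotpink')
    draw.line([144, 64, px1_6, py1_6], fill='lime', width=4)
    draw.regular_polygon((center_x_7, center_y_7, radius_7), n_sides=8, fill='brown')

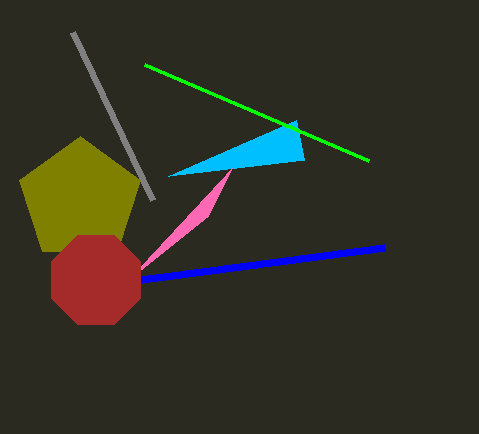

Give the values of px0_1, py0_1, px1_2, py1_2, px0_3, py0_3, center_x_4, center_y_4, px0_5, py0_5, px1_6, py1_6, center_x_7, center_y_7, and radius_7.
px0_1 = 72; py0_1 = 32; px1_2 = 304; py1_2 = 160; px0_3 = 384; py0_3 = 248; center_x_4 = 80; center_y_4 = 200; px0_5 = 208; py0_5 = 216; px1_6 = 368; py1_6 = 160; center_x_7 = 96; center_y_7 = 280; radius_7 = 48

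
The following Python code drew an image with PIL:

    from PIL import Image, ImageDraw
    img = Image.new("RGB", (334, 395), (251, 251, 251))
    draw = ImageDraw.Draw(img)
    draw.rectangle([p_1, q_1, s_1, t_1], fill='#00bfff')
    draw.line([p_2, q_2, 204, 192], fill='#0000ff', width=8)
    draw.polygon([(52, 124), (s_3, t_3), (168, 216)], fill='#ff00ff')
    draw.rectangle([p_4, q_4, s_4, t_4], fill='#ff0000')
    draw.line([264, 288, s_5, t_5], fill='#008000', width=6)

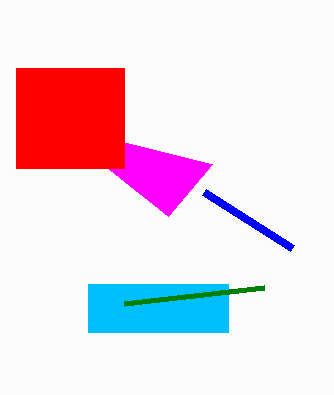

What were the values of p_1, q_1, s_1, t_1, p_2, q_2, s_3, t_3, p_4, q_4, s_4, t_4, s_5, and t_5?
p_1 = 88, q_1 = 284, s_1 = 228, t_1 = 332, p_2 = 292, q_2 = 248, s_3 = 212, t_3 = 164, p_4 = 16, q_4 = 68, s_4 = 124, t_4 = 168, s_5 = 124, t_5 = 304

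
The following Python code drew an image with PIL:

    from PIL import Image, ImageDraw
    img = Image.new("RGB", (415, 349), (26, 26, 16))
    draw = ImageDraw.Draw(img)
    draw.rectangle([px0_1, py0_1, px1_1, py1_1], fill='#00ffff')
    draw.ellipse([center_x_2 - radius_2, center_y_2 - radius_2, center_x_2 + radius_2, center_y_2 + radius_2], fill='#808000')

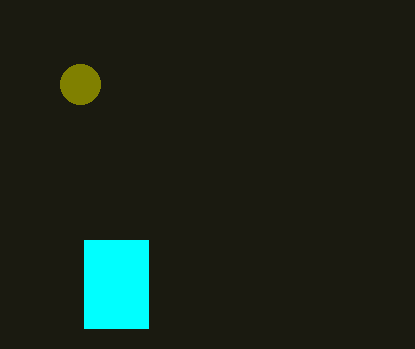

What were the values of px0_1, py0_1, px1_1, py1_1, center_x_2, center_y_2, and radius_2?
px0_1 = 84; py0_1 = 240; px1_1 = 148; py1_1 = 328; center_x_2 = 80; center_y_2 = 84; radius_2 = 20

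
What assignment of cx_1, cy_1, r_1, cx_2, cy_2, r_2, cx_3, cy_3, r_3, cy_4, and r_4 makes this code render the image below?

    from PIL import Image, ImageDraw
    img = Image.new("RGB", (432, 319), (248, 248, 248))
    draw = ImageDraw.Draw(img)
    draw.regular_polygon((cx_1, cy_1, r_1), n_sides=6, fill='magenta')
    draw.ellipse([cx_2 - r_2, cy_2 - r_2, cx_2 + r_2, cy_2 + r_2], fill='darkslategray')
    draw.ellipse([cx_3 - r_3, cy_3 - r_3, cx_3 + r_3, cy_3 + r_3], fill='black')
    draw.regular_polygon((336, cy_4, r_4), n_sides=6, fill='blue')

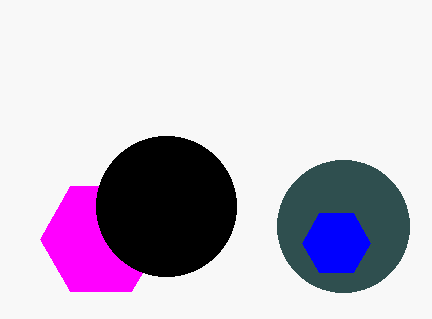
cx_1 = 101; cy_1 = 239; r_1 = 61; cx_2 = 343; cy_2 = 226; r_2 = 66; cx_3 = 166; cy_3 = 206; r_3 = 70; cy_4 = 243; r_4 = 34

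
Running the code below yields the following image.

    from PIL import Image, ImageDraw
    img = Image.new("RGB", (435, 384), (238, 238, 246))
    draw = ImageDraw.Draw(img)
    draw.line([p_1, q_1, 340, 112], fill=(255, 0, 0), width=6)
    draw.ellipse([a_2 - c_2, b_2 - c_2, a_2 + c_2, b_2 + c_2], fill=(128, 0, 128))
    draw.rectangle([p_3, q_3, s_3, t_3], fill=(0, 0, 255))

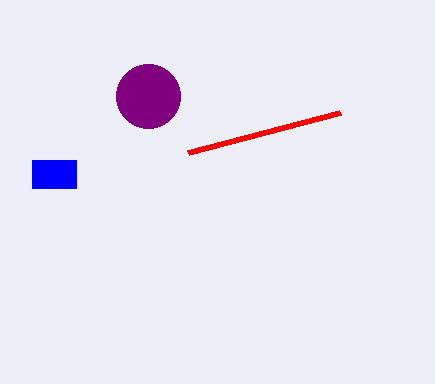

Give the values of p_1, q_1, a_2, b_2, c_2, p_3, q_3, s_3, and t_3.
p_1 = 188
q_1 = 152
a_2 = 148
b_2 = 96
c_2 = 32
p_3 = 32
q_3 = 160
s_3 = 76
t_3 = 188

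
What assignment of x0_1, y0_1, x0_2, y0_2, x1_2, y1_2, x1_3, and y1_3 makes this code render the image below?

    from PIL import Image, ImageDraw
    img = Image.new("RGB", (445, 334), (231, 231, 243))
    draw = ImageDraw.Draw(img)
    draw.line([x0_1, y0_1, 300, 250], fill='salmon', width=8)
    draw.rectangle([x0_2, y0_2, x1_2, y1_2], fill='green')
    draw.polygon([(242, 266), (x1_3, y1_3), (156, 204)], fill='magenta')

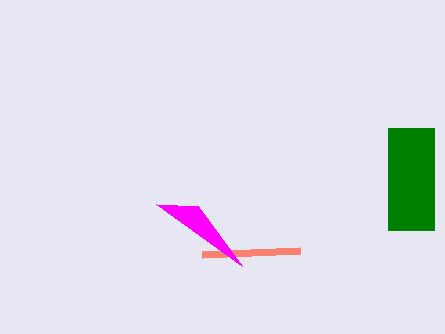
x0_1 = 202; y0_1 = 254; x0_2 = 388; y0_2 = 128; x1_2 = 434; y1_2 = 230; x1_3 = 198; y1_3 = 206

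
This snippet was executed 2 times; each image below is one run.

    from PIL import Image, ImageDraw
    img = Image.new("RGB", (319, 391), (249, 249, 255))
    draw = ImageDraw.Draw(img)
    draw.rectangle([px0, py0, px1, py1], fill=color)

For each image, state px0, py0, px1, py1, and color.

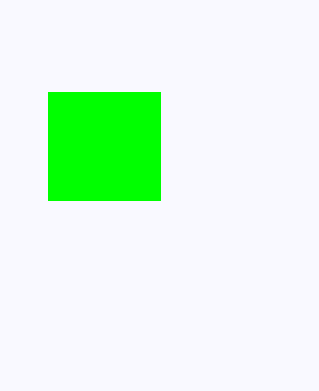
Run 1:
px0 = 48
py0 = 92
px1 = 160
py1 = 200
color = 'lime'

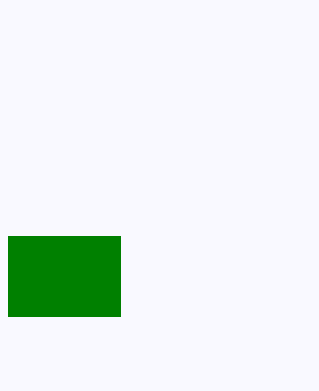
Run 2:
px0 = 8, py0 = 236, px1 = 120, py1 = 316, color = 'green'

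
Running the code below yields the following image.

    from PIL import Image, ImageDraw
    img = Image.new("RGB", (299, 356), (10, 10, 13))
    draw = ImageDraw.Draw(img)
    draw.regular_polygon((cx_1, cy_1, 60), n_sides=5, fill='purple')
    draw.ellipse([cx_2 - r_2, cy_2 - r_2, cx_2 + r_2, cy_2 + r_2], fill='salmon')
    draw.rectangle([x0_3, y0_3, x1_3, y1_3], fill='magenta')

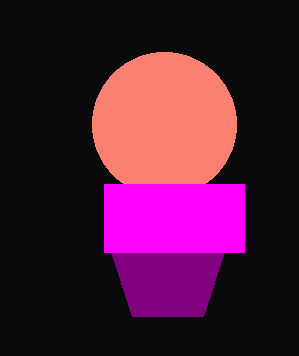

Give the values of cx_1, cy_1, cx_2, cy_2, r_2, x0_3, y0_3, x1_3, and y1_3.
cx_1 = 168, cy_1 = 268, cx_2 = 164, cy_2 = 124, r_2 = 72, x0_3 = 104, y0_3 = 184, x1_3 = 244, y1_3 = 252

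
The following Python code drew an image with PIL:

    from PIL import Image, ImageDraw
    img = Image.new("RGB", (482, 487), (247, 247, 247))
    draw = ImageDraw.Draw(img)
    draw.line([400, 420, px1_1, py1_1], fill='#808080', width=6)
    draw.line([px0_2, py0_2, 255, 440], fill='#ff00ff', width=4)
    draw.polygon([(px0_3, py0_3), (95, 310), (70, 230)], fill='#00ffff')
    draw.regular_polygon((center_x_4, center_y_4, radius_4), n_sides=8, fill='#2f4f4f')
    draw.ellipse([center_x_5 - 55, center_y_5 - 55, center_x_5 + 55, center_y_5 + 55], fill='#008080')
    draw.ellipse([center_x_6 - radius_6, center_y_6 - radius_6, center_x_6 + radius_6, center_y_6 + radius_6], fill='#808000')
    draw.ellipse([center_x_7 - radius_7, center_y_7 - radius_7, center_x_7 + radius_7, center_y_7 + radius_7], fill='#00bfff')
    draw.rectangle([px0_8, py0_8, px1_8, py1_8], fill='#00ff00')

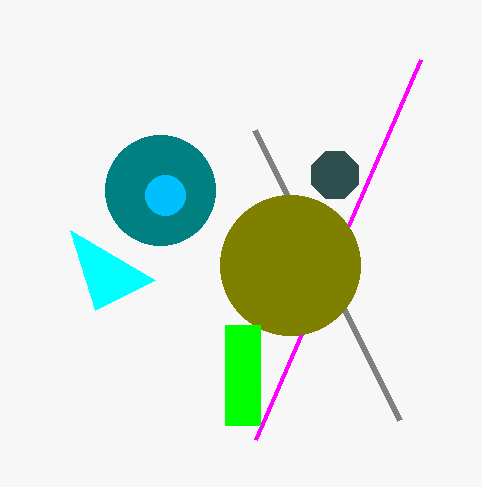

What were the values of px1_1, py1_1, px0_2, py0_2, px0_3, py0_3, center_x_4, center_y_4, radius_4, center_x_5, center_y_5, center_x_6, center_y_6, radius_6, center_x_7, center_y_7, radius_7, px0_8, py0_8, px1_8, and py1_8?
px1_1 = 255; py1_1 = 130; px0_2 = 420; py0_2 = 60; px0_3 = 155; py0_3 = 280; center_x_4 = 335; center_y_4 = 175; radius_4 = 25; center_x_5 = 160; center_y_5 = 190; center_x_6 = 290; center_y_6 = 265; radius_6 = 70; center_x_7 = 165; center_y_7 = 195; radius_7 = 20; px0_8 = 225; py0_8 = 325; px1_8 = 260; py1_8 = 425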